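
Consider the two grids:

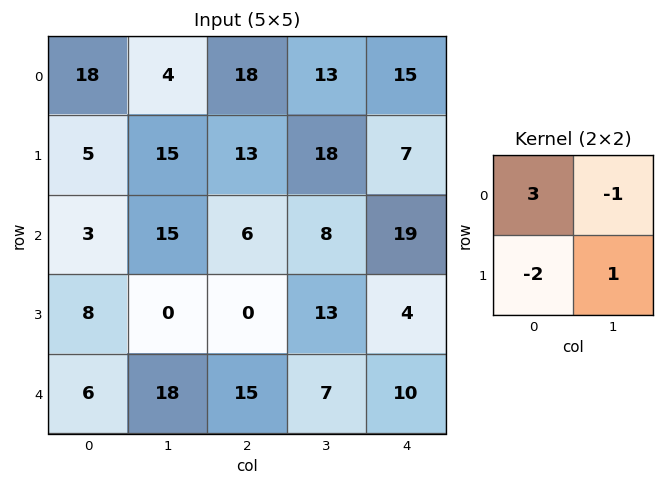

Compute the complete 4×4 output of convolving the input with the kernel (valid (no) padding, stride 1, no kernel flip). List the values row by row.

Output[0,0]: The receptive field on the input at this output position is [18 4 / 5 15]. Elementwise product with the kernel and sum: 18·3 + 4·-1 + 5·-2 + 15·1.
Output[0,1]: The receptive field on the input at this output position is [4 18 / 15 13]. Elementwise product with the kernel and sum: 4·3 + 18·-1 + 15·-2 + 13·1.

55 -23 33 -5
9 8 17 50
-22 39 23 -17
30 -21 -36 31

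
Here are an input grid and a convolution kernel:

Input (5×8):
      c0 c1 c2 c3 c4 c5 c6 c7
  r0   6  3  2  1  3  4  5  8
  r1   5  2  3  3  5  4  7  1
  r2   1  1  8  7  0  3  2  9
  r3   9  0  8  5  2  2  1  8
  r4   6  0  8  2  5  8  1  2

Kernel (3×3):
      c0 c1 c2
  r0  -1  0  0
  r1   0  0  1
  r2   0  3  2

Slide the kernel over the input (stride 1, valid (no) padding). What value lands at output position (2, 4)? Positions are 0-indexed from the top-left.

The receptive field on the input at this output position is [0 3 2 / 2 2 1 / 5 8 1]. Elementwise product with the kernel and sum: 0·-1 + 1·1 + 8·3 + 1·2.

27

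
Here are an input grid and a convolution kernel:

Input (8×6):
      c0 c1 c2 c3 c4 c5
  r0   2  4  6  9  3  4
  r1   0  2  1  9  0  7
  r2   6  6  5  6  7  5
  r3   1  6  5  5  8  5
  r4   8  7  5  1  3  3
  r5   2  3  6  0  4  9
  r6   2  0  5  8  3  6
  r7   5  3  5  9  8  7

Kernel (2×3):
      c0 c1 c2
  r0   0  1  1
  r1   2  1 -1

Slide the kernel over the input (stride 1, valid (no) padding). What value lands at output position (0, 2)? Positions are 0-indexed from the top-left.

23

The receptive field on the input at this output position is [6 9 3 / 1 9 0]. Elementwise product with the kernel and sum: 9·1 + 3·1 + 1·2 + 9·1 + 0·-1.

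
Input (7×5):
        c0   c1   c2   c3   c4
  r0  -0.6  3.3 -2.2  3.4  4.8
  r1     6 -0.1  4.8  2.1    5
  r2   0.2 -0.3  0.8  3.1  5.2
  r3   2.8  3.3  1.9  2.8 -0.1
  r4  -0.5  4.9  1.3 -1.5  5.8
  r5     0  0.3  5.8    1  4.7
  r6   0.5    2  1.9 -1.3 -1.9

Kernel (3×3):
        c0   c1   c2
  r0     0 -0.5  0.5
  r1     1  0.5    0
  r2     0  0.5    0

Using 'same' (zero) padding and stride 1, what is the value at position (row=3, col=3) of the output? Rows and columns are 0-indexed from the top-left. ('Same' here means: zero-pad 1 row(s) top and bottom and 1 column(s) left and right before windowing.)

3.6

The receptive field on the zero-padded input at this output position is [0.8 3.1 5.2 / 1.9 2.8 -0.1 / 1.3 -1.5 5.8]. Elementwise product with the kernel and sum: 3.1·-0.5 + 5.2·0.5 + 1.9·1 + 2.8·0.5 + -1.5·0.5.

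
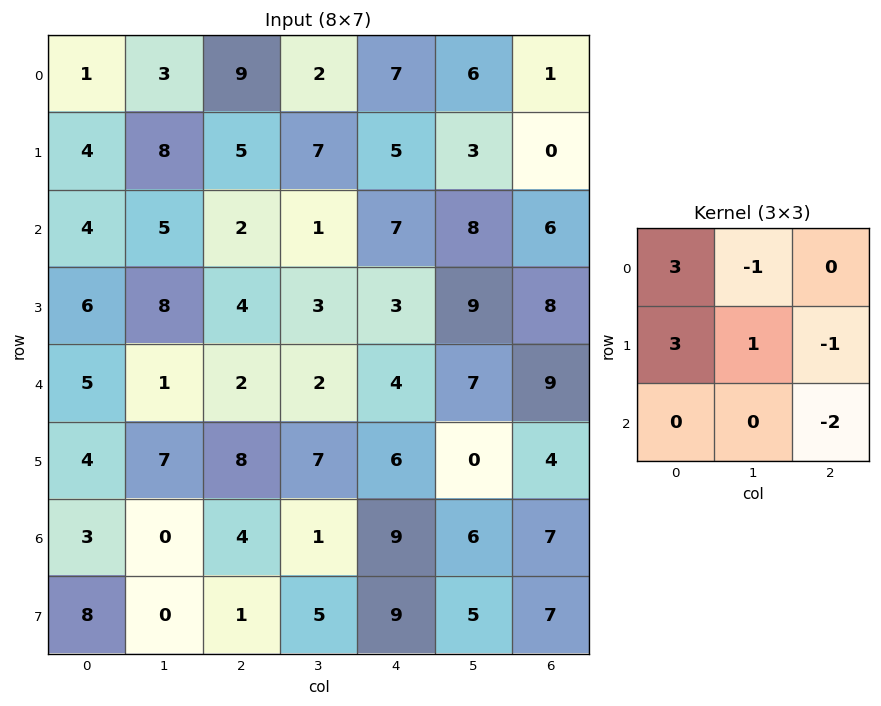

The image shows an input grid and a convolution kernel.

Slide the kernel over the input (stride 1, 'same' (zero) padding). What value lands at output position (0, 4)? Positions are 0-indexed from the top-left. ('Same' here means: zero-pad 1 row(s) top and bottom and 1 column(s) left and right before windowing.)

1

The receptive field on the zero-padded input at this output position is [0 0 0 / 2 7 6 / 7 5 3]. Elementwise product with the kernel and sum: 0·3 + 0·-1 + 2·3 + 7·1 + 6·-1 + 3·-2.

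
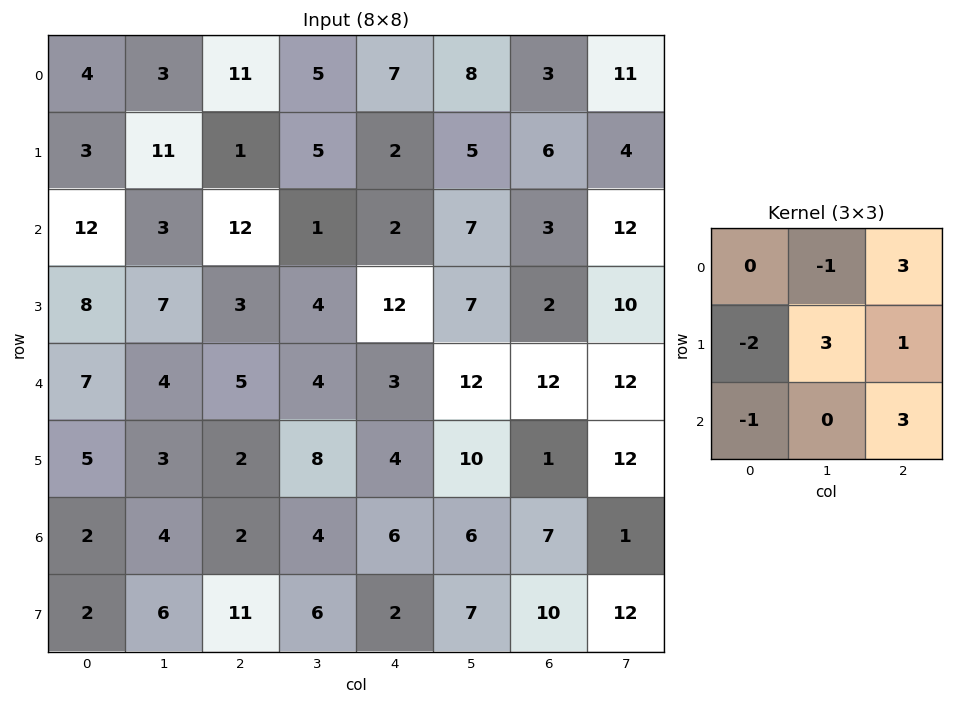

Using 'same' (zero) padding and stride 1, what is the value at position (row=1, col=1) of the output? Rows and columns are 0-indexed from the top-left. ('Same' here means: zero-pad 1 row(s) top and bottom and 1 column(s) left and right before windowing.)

The receptive field on the zero-padded input at this output position is [4 3 11 / 3 11 1 / 12 3 12]. Elementwise product with the kernel and sum: 3·-1 + 11·3 + 3·-2 + 11·3 + 1·1 + 12·-1 + 12·3.

82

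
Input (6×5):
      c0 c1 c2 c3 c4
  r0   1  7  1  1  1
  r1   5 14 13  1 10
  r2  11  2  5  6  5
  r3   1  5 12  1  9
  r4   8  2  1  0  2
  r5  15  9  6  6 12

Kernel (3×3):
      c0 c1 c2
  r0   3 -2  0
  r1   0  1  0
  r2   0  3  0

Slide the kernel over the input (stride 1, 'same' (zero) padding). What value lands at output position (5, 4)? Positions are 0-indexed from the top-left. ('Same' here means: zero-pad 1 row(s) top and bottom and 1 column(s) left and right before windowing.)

8

The receptive field on the zero-padded input at this output position is [0 2 0 / 6 12 0 / 0 0 0]. Elementwise product with the kernel and sum: 0·3 + 2·-2 + 12·1 + 0·3.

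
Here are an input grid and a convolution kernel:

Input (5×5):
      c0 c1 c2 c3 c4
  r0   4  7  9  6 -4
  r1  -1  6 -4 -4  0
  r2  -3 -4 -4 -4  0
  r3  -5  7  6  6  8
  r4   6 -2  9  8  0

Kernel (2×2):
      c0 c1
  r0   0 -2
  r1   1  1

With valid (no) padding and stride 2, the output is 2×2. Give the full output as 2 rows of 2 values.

Output[0,0]: The receptive field on the input at this output position is [4 7 / -1 6]. Elementwise product with the kernel and sum: 7·-2 + -1·1 + 6·1.
Output[0,1]: The receptive field on the input at this output position is [9 6 / -4 -4]. Elementwise product with the kernel and sum: 6·-2 + -4·1 + -4·1.

-9 -20
10 20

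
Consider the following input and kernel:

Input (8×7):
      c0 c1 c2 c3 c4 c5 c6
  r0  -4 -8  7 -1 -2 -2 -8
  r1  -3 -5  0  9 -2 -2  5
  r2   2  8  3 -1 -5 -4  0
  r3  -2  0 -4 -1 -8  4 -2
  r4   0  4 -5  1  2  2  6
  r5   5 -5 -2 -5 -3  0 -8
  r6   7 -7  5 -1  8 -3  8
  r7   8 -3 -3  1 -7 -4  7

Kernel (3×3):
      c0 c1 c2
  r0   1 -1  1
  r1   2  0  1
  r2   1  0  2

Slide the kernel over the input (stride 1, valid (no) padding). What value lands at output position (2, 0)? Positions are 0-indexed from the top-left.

-21

The receptive field on the input at this output position is [2 8 3 / -2 0 -4 / 0 4 -5]. Elementwise product with the kernel and sum: 2·1 + 8·-1 + 3·1 + -2·2 + -4·1 + 0·1 + -5·2.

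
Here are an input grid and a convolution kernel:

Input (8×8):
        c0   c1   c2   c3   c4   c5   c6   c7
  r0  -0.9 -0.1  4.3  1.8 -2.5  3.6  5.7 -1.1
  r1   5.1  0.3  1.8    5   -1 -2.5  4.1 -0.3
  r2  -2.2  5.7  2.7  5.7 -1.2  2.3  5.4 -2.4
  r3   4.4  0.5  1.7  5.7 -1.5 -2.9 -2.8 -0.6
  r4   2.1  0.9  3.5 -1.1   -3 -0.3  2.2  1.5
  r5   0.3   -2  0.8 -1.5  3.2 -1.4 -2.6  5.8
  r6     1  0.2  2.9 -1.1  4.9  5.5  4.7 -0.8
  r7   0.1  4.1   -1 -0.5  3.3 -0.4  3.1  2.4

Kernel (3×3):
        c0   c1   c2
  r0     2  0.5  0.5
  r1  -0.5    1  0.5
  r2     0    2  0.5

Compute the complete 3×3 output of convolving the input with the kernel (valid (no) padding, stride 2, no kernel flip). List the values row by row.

Output[0,0]: The receptive field on the input at this output position is [-0.9 -0.1 4.3 / 5.1 0.3 1.8 / -2.2 5.7 2.7]. Elementwise product with the kernel and sum: -0.9·2 + -0.1·0.5 + 4.3·0.5 + 5.1·-0.5 + 0.3·1 + 1.8·0.5 + 5.7·2 + 2.7·0.5.
Output[0,1]: The receptive field on the input at this output position is [4.3 1.8 -2.5 / 1.8 5 -1 / 2.7 5.7 -1.2]. Elementwise product with the kernel and sum: 4.3·2 + 1.8·0.5 + -2.5·0.5 + 1.8·-0.5 + 5·1 + -1·0.5 + 5.7·2 + -1.2·0.5.

11.7 22.65 7
2.5 8.05 -1.6
6.5 4.9 4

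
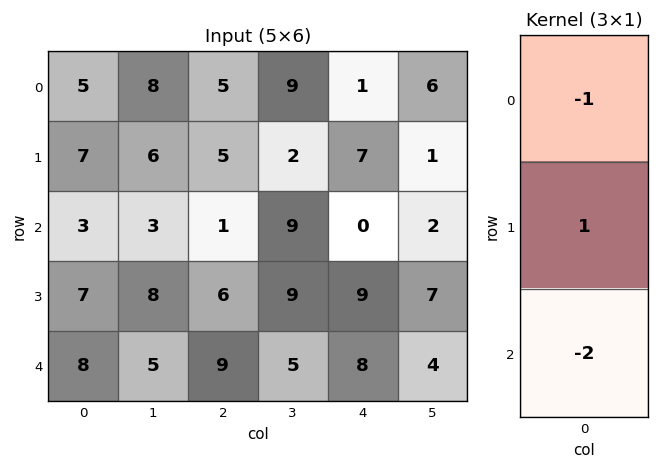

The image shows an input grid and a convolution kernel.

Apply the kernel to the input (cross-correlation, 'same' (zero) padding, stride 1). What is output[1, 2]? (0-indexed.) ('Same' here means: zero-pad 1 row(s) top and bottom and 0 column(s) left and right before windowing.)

The receptive field on the zero-padded input at this output position is [5 / 5 / 1]. Elementwise product with the kernel and sum: 5·-1 + 5·1 + 1·-2.

-2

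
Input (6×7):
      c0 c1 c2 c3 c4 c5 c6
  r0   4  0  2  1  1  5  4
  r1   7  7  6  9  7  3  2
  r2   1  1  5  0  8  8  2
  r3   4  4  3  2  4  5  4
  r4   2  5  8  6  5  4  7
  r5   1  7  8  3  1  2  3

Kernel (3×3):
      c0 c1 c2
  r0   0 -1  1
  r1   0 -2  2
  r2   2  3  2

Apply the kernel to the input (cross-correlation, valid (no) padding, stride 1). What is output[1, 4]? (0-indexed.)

18

The receptive field on the input at this output position is [7 3 2 / 8 8 2 / 4 5 4]. Elementwise product with the kernel and sum: 3·-1 + 2·1 + 8·-2 + 2·2 + 4·2 + 5·3 + 4·2.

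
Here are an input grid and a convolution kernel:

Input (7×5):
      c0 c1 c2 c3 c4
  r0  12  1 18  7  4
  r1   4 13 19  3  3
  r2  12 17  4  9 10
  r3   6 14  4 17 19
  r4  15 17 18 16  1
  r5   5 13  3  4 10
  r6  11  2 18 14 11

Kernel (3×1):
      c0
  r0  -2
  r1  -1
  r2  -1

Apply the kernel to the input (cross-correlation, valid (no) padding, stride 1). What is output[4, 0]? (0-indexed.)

-46

The receptive field on the input at this output position is [15 / 5 / 11]. Elementwise product with the kernel and sum: 15·-2 + 5·-1 + 11·-1.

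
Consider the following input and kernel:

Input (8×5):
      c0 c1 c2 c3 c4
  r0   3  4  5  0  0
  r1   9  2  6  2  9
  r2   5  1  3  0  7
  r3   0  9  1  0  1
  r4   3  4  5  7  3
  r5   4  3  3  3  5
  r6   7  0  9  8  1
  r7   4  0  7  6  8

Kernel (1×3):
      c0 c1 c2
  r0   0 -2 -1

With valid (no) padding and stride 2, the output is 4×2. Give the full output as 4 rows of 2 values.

Output[0,0]: The receptive field on the input at this output position is [3 4 5]. Elementwise product with the kernel and sum: 4·-2 + 5·-1.
Output[0,1]: The receptive field on the input at this output position is [5 0 0]. Elementwise product with the kernel and sum: 0·-2 + 0·-1.

-13 0
-5 -7
-13 -17
-9 -17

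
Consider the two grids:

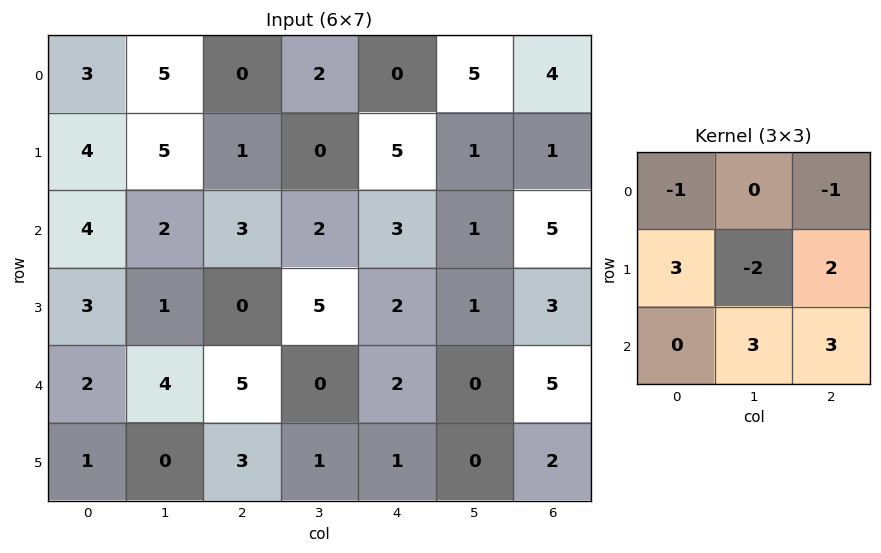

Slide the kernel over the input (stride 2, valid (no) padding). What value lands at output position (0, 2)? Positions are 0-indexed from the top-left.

29

The receptive field on the input at this output position is [0 5 4 / 5 1 1 / 3 1 5]. Elementwise product with the kernel and sum: 0·-1 + 4·-1 + 5·3 + 1·-2 + 1·2 + 1·3 + 5·3.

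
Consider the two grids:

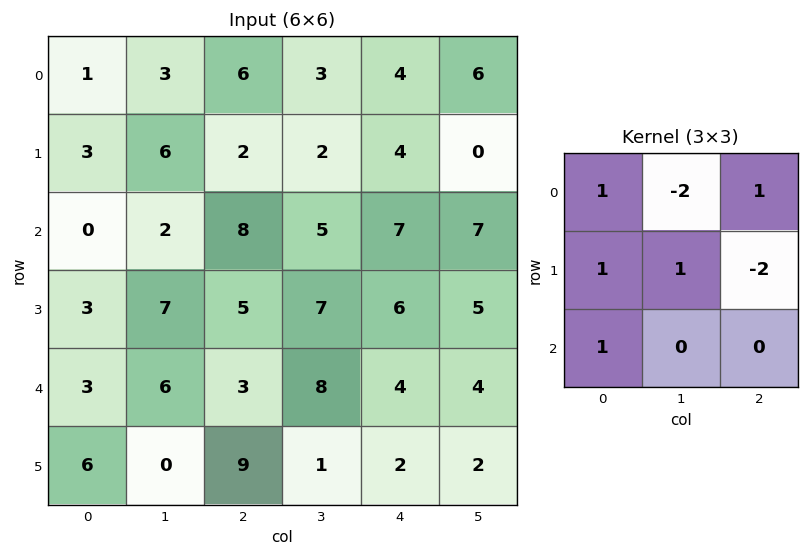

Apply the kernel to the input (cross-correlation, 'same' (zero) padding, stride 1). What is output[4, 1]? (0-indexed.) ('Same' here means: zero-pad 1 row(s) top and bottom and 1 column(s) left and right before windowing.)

The receptive field on the zero-padded input at this output position is [3 7 5 / 3 6 3 / 6 0 9]. Elementwise product with the kernel and sum: 3·1 + 7·-2 + 5·1 + 3·1 + 6·1 + 3·-2 + 6·1.

3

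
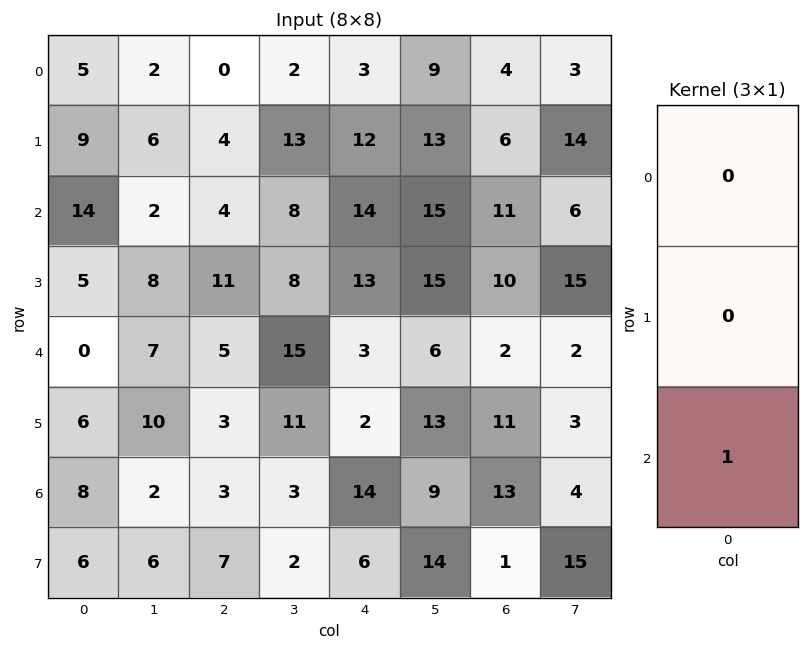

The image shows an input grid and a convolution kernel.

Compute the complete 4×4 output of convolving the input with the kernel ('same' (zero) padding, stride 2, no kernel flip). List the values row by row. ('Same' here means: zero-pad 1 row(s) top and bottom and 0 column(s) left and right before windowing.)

9 4 12 6
5 11 13 10
6 3 2 11
6 7 6 1

Output[0,0]: The receptive field on the zero-padded input at this output position is [0 / 5 / 9]. Elementwise product with the kernel and sum: 9·1.
Output[0,1]: The receptive field on the zero-padded input at this output position is [0 / 0 / 4]. Elementwise product with the kernel and sum: 4·1.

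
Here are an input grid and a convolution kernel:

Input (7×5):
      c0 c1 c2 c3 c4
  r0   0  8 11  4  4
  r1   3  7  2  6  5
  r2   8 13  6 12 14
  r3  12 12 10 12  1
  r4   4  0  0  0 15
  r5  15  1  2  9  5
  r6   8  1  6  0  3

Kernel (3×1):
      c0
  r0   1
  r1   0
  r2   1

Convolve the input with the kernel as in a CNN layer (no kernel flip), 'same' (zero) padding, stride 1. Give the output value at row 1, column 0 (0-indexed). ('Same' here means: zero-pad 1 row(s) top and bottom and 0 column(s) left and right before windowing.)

8

The receptive field on the zero-padded input at this output position is [0 / 3 / 8]. Elementwise product with the kernel and sum: 0·1 + 8·1.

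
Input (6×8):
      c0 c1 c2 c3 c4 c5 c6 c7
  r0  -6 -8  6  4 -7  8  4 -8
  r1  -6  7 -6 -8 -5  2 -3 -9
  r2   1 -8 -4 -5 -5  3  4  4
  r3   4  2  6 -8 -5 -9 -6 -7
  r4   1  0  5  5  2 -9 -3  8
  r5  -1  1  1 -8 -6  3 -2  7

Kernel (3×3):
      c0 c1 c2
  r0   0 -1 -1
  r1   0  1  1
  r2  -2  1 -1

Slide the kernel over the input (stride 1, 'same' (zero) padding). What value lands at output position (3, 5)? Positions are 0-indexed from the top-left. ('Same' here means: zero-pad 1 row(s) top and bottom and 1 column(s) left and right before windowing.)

-32

The receptive field on the zero-padded input at this output position is [-5 3 4 / -5 -9 -6 / 2 -9 -3]. Elementwise product with the kernel and sum: 3·-1 + 4·-1 + -9·1 + -6·1 + 2·-2 + -9·1 + -3·-1.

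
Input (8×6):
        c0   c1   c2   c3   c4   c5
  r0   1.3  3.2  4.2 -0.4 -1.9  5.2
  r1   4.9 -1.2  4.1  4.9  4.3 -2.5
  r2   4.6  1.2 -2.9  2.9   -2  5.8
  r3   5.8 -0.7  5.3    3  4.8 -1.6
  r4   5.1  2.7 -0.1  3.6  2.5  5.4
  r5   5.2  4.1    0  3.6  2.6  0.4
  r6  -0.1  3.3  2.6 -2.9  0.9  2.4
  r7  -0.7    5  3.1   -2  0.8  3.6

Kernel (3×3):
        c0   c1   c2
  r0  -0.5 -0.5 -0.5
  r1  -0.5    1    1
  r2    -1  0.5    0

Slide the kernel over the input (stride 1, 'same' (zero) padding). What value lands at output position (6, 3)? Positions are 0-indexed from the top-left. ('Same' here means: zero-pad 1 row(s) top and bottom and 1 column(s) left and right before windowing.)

-10.5

The receptive field on the zero-padded input at this output position is [0 3.6 2.6 / 2.6 -2.9 0.9 / 3.1 -2 0.8]. Elementwise product with the kernel and sum: 0·-0.5 + 3.6·-0.5 + 2.6·-0.5 + 2.6·-0.5 + -2.9·1 + 0.9·1 + 3.1·-1 + -2·0.5.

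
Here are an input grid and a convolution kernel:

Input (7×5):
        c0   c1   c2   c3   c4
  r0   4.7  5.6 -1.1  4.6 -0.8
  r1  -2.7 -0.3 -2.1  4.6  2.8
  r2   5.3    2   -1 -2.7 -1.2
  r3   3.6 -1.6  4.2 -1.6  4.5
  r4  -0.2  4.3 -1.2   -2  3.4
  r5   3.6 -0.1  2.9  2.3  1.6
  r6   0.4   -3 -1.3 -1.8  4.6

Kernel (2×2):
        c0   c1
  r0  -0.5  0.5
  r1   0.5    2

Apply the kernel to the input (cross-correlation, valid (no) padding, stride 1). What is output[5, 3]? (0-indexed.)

The receptive field on the input at this output position is [2.3 1.6 / -1.8 4.6]. Elementwise product with the kernel and sum: 2.3·-0.5 + 1.6·0.5 + -1.8·0.5 + 4.6·2.

7.95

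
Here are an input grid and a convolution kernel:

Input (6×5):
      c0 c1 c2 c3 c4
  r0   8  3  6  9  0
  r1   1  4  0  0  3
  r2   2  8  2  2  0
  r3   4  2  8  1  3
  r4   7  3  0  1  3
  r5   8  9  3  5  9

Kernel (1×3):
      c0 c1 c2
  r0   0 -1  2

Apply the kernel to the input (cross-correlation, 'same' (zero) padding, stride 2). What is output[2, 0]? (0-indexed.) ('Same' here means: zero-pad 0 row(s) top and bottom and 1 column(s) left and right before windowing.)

The receptive field on the zero-padded input at this output position is [0 7 3]. Elementwise product with the kernel and sum: 7·-1 + 3·2.

-1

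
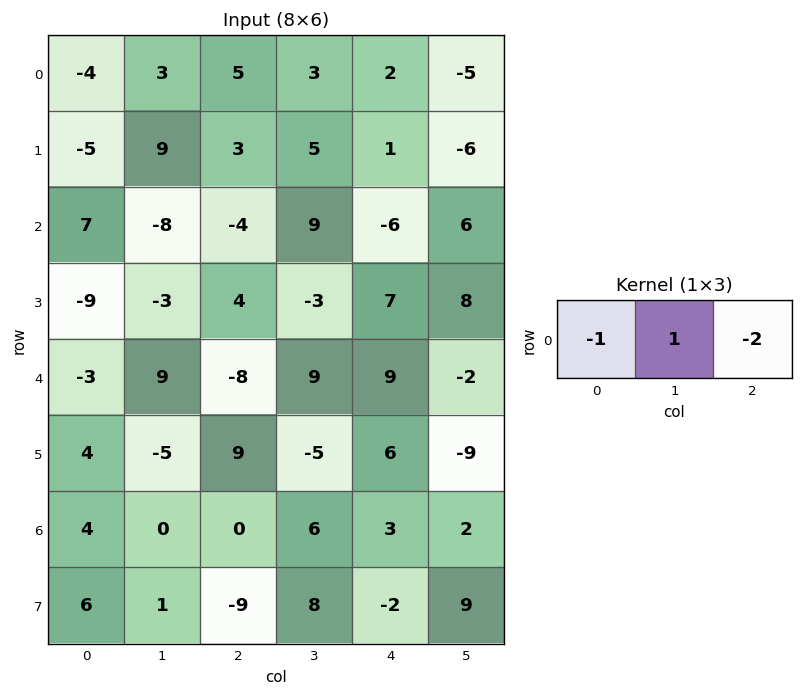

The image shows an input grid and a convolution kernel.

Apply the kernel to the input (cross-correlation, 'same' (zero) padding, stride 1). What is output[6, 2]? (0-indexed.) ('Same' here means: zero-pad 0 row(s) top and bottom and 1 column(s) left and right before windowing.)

The receptive field on the zero-padded input at this output position is [0 0 6]. Elementwise product with the kernel and sum: 0·-1 + 0·1 + 6·-2.

-12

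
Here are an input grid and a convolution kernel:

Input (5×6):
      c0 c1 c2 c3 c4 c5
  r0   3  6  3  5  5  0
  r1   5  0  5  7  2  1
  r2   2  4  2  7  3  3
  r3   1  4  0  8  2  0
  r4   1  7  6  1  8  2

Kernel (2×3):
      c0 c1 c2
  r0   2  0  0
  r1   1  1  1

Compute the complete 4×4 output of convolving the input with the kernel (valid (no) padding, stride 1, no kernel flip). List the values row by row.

16 24 20 20
18 13 22 27
9 20 14 24
16 22 15 27

Output[0,0]: The receptive field on the input at this output position is [3 6 3 / 5 0 5]. Elementwise product with the kernel and sum: 3·2 + 5·1 + 0·1 + 5·1.
Output[0,1]: The receptive field on the input at this output position is [6 3 5 / 0 5 7]. Elementwise product with the kernel and sum: 6·2 + 0·1 + 5·1 + 7·1.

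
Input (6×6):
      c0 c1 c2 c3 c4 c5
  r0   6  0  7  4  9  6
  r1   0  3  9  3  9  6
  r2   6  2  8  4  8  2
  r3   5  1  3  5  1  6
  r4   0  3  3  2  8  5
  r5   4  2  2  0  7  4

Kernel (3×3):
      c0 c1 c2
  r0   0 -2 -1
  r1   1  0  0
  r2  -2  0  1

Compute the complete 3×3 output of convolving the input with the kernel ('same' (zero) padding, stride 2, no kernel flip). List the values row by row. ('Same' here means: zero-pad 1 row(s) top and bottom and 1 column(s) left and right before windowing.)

3 -3 4
-2 -16 -24
-9 -12 -2

Output[0,0]: The receptive field on the zero-padded input at this output position is [0 0 0 / 0 6 0 / 0 0 3]. Elementwise product with the kernel and sum: 0·-2 + 0·-1 + 0·1 + 0·-2 + 3·1.
Output[0,1]: The receptive field on the zero-padded input at this output position is [0 0 0 / 0 7 4 / 3 9 3]. Elementwise product with the kernel and sum: 0·-2 + 0·-1 + 0·1 + 3·-2 + 3·1.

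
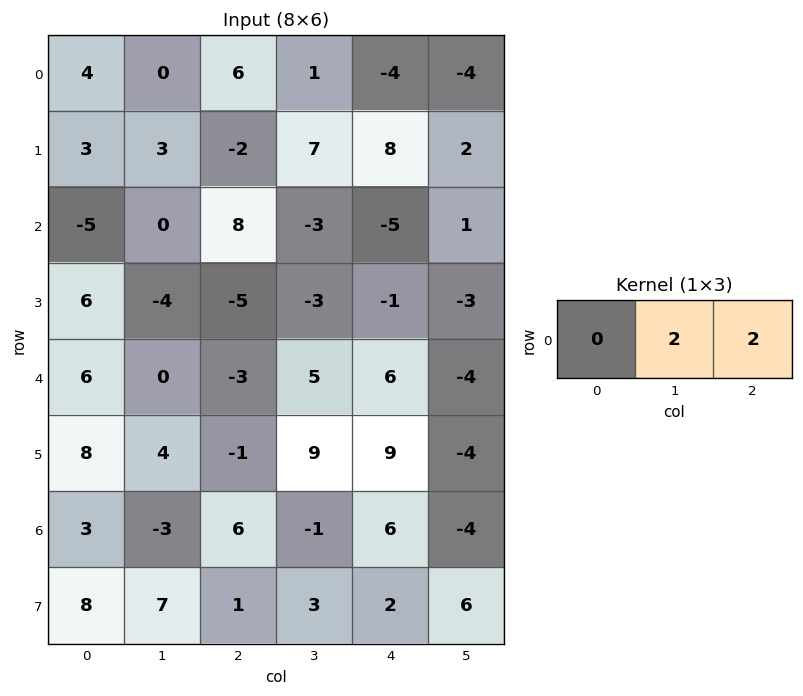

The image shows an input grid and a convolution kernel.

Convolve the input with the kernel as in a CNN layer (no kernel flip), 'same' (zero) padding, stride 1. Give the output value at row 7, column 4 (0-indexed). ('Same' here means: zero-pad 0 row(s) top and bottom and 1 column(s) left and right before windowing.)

16

The receptive field on the zero-padded input at this output position is [3 2 6]. Elementwise product with the kernel and sum: 2·2 + 6·2.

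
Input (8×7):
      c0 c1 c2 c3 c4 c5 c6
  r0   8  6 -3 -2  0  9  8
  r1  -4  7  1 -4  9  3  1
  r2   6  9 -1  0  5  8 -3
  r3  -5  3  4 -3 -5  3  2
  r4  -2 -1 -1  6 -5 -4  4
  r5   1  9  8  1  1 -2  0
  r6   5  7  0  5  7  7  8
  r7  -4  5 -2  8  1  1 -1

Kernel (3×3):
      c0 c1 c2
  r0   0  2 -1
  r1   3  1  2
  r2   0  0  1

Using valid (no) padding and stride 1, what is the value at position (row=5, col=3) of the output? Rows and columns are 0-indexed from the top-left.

41

The receptive field on the input at this output position is [1 1 -2 / 5 7 7 / 8 1 1]. Elementwise product with the kernel and sum: 1·2 + -2·-1 + 5·3 + 7·1 + 7·2 + 1·1.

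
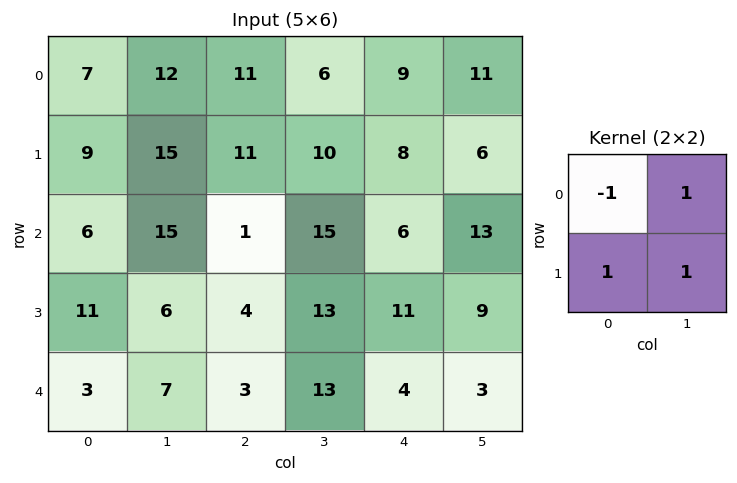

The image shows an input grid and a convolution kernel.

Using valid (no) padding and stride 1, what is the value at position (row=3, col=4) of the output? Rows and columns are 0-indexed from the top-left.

5

The receptive field on the input at this output position is [11 9 / 4 3]. Elementwise product with the kernel and sum: 11·-1 + 9·1 + 4·1 + 3·1.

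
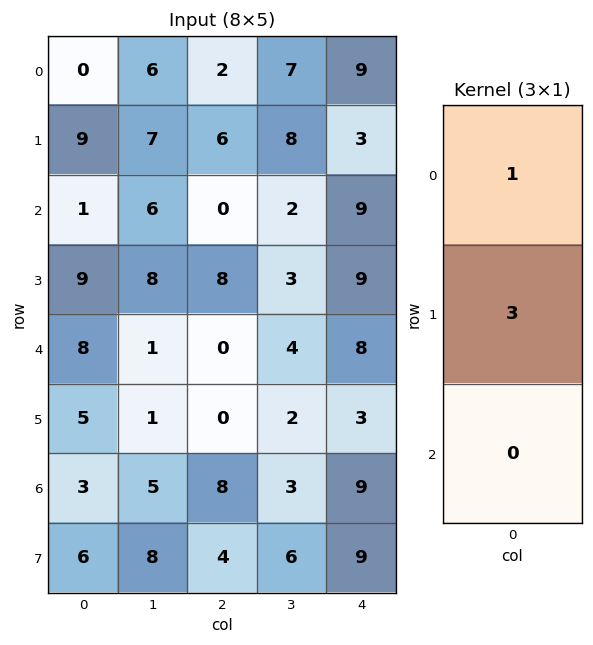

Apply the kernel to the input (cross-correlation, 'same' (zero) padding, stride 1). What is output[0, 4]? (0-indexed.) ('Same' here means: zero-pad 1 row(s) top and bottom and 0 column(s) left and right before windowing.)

27

The receptive field on the zero-padded input at this output position is [0 / 9 / 3]. Elementwise product with the kernel and sum: 0·1 + 9·3.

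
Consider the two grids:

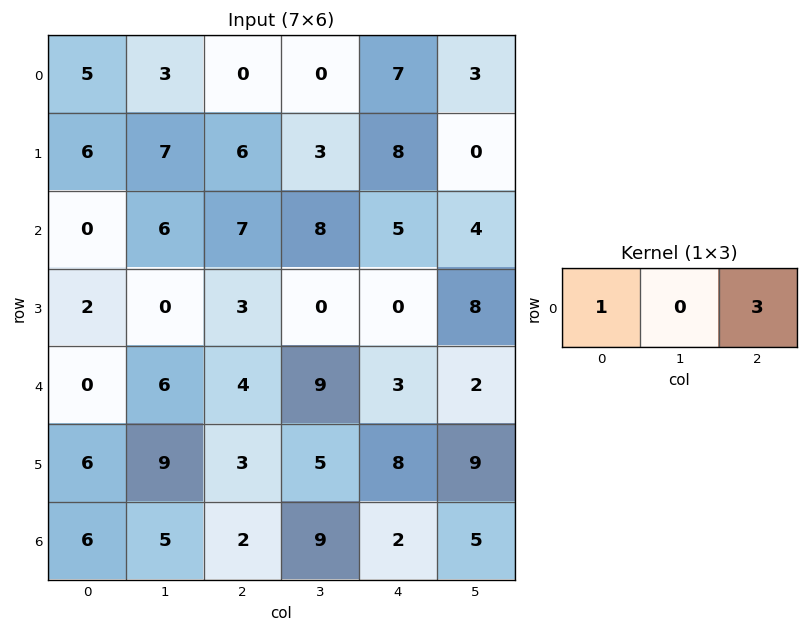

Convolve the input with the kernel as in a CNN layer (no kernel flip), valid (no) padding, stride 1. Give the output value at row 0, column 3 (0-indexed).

9

The receptive field on the input at this output position is [0 7 3]. Elementwise product with the kernel and sum: 0·1 + 3·3.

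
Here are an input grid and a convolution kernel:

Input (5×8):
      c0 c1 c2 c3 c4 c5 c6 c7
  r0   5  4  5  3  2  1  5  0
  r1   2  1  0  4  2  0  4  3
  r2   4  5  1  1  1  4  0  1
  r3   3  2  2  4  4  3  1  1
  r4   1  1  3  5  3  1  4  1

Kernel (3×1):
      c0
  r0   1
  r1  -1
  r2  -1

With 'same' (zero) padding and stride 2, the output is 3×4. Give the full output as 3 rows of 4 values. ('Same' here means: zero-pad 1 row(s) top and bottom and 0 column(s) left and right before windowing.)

Output[0,0]: The receptive field on the zero-padded input at this output position is [0 / 5 / 2]. Elementwise product with the kernel and sum: 0·1 + 5·-1 + 2·-1.
Output[0,1]: The receptive field on the zero-padded input at this output position is [0 / 5 / 0]. Elementwise product with the kernel and sum: 0·1 + 5·-1 + 0·-1.

-7 -5 -4 -9
-5 -3 -3 3
2 -1 1 -3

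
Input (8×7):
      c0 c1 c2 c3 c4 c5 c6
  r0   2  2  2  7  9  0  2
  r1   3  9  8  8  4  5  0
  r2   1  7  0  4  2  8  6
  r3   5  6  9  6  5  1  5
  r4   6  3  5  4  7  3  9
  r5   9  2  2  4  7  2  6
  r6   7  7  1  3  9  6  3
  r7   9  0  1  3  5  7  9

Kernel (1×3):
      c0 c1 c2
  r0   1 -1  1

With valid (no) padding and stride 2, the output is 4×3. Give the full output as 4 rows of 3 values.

2 4 11
-6 -2 0
8 8 13
1 7 6

Output[0,0]: The receptive field on the input at this output position is [2 2 2]. Elementwise product with the kernel and sum: 2·1 + 2·-1 + 2·1.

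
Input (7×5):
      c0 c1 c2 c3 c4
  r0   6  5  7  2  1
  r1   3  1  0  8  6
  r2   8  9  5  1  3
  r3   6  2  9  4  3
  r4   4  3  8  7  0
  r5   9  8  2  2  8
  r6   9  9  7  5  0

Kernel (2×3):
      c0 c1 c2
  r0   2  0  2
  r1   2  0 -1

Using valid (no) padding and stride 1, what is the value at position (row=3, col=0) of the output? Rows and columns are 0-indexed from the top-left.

30

The receptive field on the input at this output position is [6 2 9 / 4 3 8]. Elementwise product with the kernel and sum: 6·2 + 9·2 + 4·2 + 8·-1.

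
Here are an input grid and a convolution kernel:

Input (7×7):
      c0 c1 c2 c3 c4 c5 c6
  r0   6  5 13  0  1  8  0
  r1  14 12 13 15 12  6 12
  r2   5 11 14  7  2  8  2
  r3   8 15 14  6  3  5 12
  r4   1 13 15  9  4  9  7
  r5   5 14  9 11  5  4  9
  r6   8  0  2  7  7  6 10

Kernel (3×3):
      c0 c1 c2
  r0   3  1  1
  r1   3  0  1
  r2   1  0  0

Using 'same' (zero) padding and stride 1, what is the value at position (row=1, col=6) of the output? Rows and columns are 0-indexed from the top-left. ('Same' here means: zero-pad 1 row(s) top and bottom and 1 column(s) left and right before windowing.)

50

The receptive field on the zero-padded input at this output position is [8 0 0 / 6 12 0 / 8 2 0]. Elementwise product with the kernel and sum: 8·3 + 0·1 + 0·1 + 6·3 + 0·1 + 8·1.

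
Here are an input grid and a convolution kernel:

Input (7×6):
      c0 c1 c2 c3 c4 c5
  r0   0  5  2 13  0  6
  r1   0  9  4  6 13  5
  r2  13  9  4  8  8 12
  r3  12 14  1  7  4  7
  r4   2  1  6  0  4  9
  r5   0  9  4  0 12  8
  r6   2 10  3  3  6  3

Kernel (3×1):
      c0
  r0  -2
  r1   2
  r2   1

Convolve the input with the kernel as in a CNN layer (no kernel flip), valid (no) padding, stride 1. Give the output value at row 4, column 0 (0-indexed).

-2

The receptive field on the input at this output position is [2 / 0 / 2]. Elementwise product with the kernel and sum: 2·-2 + 0·2 + 2·1.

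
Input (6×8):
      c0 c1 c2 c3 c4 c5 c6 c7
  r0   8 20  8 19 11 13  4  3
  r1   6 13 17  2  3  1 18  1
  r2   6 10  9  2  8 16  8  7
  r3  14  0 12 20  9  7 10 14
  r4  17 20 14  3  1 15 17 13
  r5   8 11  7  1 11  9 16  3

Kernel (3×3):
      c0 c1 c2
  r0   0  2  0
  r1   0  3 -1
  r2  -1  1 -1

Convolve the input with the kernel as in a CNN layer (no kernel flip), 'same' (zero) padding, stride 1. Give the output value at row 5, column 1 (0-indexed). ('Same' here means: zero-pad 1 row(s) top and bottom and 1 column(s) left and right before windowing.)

66

The receptive field on the zero-padded input at this output position is [17 20 14 / 8 11 7 / 0 0 0]. Elementwise product with the kernel and sum: 20·2 + 11·3 + 7·-1 + 0·-1 + 0·1 + 0·-1.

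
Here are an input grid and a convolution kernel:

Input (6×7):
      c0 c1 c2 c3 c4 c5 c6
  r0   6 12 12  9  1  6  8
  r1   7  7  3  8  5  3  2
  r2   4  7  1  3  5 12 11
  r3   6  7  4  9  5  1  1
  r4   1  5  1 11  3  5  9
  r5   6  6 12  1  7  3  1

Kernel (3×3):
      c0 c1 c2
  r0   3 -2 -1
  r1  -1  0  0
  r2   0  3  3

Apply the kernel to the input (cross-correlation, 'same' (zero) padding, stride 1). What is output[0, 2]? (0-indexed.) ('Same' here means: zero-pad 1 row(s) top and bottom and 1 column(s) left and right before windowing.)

21

The receptive field on the zero-padded input at this output position is [0 0 0 / 12 12 9 / 7 3 8]. Elementwise product with the kernel and sum: 0·3 + 0·-2 + 0·-1 + 12·-1 + 3·3 + 8·3.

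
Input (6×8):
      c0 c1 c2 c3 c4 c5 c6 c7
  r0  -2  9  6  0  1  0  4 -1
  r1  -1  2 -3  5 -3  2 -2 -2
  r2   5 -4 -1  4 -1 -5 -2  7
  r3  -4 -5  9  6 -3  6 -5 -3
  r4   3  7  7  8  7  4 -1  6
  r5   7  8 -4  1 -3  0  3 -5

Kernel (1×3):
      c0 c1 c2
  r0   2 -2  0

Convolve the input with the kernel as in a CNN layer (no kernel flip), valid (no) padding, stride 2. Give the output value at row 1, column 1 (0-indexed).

The receptive field on the input at this output position is [-1 4 -1]. Elementwise product with the kernel and sum: -1·2 + 4·-2.

-10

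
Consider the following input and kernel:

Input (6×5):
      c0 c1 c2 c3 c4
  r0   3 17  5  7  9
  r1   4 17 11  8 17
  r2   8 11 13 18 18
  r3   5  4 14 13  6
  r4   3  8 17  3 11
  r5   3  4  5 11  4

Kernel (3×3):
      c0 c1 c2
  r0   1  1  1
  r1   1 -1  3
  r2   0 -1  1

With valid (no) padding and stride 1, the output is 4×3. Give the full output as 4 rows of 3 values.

Output[0,0]: The receptive field on the input at this output position is [3 17 5 / 4 17 11 / 8 11 13]. Elementwise product with the kernel and sum: 3·1 + 17·1 + 5·1 + 4·1 + 17·-1 + 11·3 + 11·-1 + 13·1.

47 64 75
78 87 78
84 57 76
70 37 73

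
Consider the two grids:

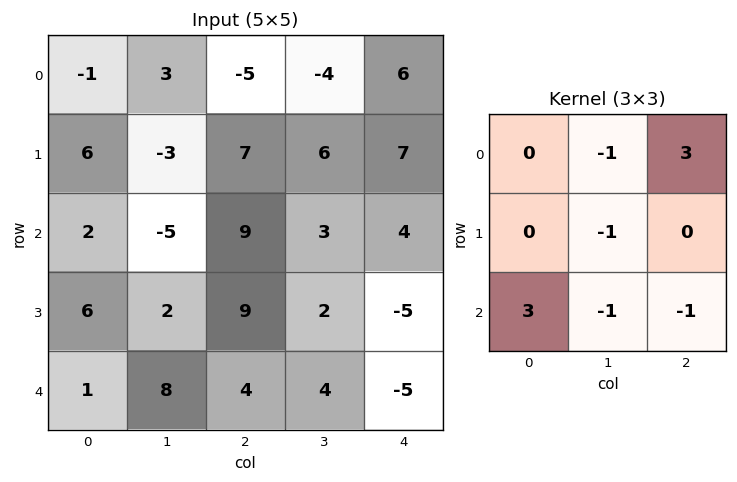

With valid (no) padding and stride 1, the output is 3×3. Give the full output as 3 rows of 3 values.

Output[0,0]: The receptive field on the input at this output position is [-1 3 -5 / 6 -3 7 / 2 -5 9]. Elementwise product with the kernel and sum: 3·-1 + -5·3 + -3·-1 + 2·3 + -5·-1 + 9·-1.
Output[0,1]: The receptive field on the input at this output position is [3 -5 -4 / -3 7 6 / -5 9 3]. Elementwise product with the kernel and sum: -5·-1 + -4·3 + 7·-1 + -5·3 + 9·-1 + 3·-1.

-13 -41 36
36 -3 42
21 7 20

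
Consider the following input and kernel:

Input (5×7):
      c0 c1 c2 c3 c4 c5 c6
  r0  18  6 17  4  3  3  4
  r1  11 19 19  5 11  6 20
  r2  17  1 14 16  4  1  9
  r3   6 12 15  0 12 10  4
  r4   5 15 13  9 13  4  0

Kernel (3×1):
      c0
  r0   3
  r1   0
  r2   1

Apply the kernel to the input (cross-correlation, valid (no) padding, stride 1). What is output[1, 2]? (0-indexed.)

The receptive field on the input at this output position is [19 / 14 / 15]. Elementwise product with the kernel and sum: 19·3 + 15·1.

72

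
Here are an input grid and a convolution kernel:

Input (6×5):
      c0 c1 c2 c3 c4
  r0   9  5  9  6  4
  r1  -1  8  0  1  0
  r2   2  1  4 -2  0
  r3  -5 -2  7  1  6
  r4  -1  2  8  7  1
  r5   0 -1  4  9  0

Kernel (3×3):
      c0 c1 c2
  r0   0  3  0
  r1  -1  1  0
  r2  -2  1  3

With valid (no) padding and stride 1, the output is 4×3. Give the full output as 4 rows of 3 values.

33 15 9
52 17 2
34 46 -18
8 60 3

Output[0,0]: The receptive field on the input at this output position is [9 5 9 / -1 8 0 / 2 1 4]. Elementwise product with the kernel and sum: 5·3 + -1·-1 + 8·1 + 2·-2 + 1·1 + 4·3.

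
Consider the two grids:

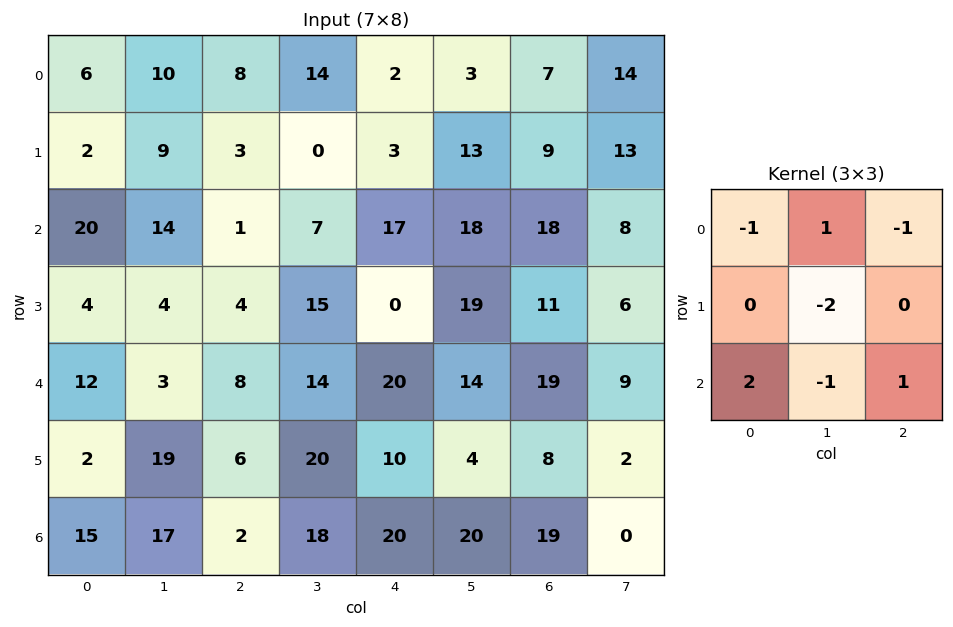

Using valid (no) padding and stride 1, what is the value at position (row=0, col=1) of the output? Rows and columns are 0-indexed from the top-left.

The receptive field on the input at this output position is [10 8 14 / 9 3 0 / 14 1 7]. Elementwise product with the kernel and sum: 10·-1 + 8·1 + 14·-1 + 3·-2 + 14·2 + 1·-1 + 7·1.

12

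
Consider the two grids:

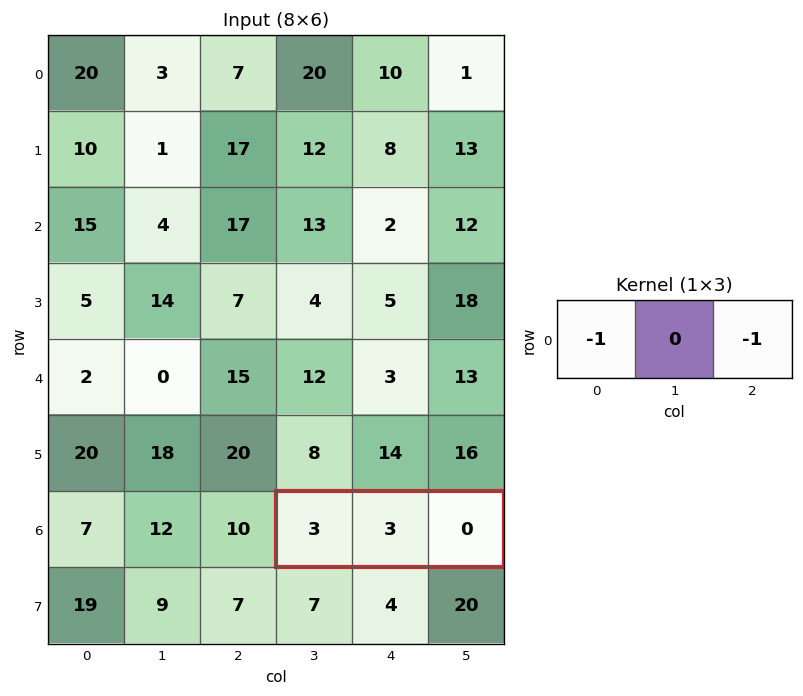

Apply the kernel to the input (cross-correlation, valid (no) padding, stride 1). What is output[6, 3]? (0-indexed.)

-3

The receptive field on the input at this output position is [3 3 0]. Elementwise product with the kernel and sum: 3·-1 + 0·-1.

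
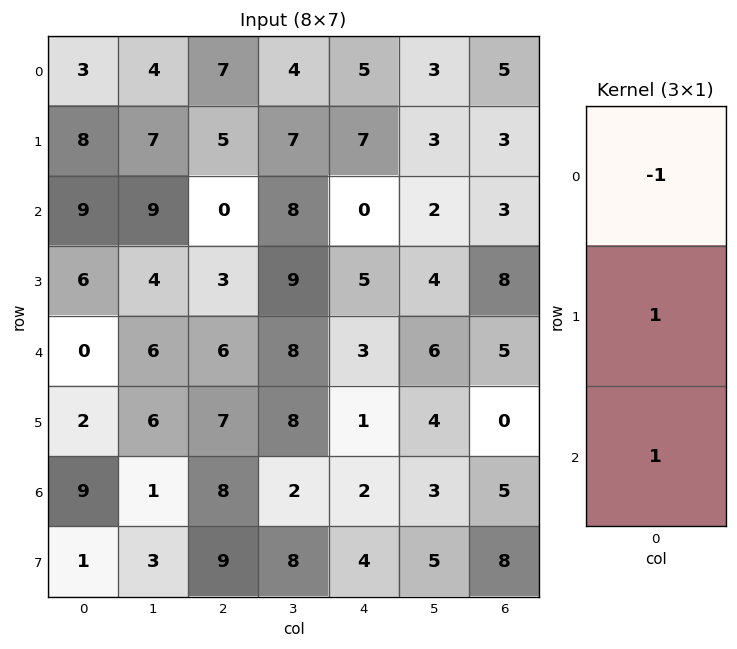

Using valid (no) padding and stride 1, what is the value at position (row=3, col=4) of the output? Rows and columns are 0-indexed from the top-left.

The receptive field on the input at this output position is [5 / 3 / 1]. Elementwise product with the kernel and sum: 5·-1 + 3·1 + 1·1.

-1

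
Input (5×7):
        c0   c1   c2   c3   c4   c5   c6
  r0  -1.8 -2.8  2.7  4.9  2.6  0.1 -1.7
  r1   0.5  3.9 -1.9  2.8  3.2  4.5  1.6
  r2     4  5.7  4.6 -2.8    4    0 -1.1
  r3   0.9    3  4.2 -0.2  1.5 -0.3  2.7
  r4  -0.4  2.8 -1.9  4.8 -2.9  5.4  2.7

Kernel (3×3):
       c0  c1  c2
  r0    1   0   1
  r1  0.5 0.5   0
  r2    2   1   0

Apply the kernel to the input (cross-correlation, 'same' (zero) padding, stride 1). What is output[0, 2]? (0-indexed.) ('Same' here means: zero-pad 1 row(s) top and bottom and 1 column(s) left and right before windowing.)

The receptive field on the zero-padded input at this output position is [0 0 0 / -2.8 2.7 4.9 / 3.9 -1.9 2.8]. Elementwise product with the kernel and sum: 0·1 + 0·1 + -2.8·0.5 + 2.7·0.5 + 3.9·2 + -1.9·1.

5.85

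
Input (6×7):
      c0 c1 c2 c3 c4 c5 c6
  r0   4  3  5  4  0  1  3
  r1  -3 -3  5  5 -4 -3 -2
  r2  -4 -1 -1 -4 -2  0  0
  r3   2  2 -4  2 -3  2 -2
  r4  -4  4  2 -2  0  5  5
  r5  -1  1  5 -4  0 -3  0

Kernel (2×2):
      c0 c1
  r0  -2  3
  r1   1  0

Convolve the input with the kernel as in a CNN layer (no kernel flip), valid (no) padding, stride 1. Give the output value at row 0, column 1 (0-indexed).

6

The receptive field on the input at this output position is [3 5 / -3 5]. Elementwise product with the kernel and sum: 3·-2 + 5·3 + -3·1.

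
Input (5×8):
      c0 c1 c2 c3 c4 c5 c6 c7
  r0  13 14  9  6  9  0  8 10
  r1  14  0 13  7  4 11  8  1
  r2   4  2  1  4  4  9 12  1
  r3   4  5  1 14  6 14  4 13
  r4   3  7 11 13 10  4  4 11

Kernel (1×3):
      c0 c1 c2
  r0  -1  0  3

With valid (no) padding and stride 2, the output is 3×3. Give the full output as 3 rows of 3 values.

Output[0,0]: The receptive field on the input at this output position is [13 14 9]. Elementwise product with the kernel and sum: 13·-1 + 9·3.

14 18 15
-1 11 32
30 19 2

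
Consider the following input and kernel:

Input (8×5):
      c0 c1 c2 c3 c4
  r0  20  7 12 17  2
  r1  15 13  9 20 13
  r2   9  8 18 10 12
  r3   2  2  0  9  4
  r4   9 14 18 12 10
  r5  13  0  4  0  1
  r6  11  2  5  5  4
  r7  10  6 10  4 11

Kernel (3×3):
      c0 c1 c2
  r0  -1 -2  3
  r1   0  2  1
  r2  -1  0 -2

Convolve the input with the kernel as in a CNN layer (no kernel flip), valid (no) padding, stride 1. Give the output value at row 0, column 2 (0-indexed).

The receptive field on the input at this output position is [12 17 2 / 9 20 13 / 18 10 12]. Elementwise product with the kernel and sum: 12·-1 + 17·-2 + 2·3 + 20·2 + 13·1 + 18·-1 + 12·-2.

-29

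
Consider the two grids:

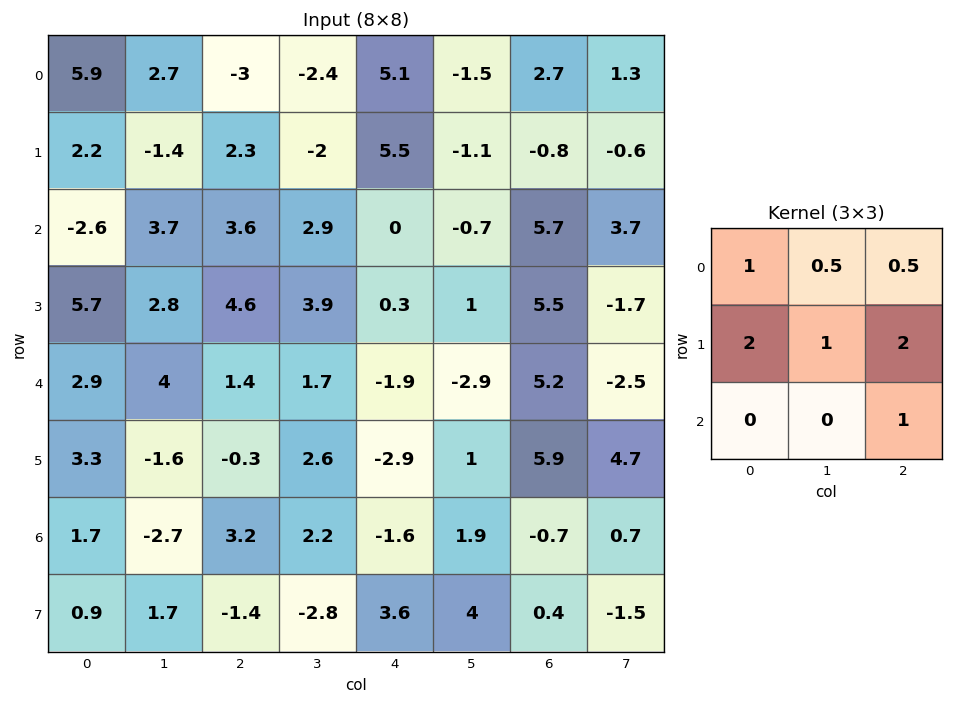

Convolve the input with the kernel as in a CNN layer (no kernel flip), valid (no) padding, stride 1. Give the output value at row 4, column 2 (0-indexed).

The receptive field on the input at this output position is [1.4 1.7 -1.9 / -0.3 2.6 -2.9 / 3.2 2.2 -1.6]. Elementwise product with the kernel and sum: 1.4·1 + 1.7·0.5 + -1.9·0.5 + -0.3·2 + 2.6·1 + -2.9·2 + -1.6·1.

-4.1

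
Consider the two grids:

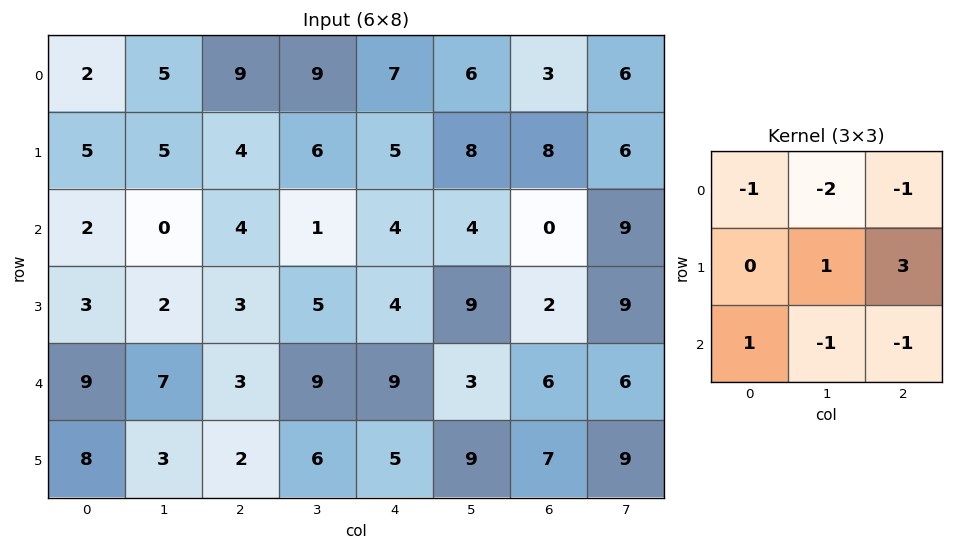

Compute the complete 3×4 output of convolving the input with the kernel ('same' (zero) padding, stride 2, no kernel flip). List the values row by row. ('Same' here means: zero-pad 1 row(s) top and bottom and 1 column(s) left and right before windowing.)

Output[0,0]: The receptive field on the zero-padded input at this output position is [0 0 0 / 0 2 5 / 0 5 5]. Elementwise product with the kernel and sum: 0·-1 + 0·-2 + 0·-1 + 2·1 + 5·3 + 0·1 + 5·-1 + 5·-1.

7 31 18 15
-18 -18 -16 -5
11 12 -12 -5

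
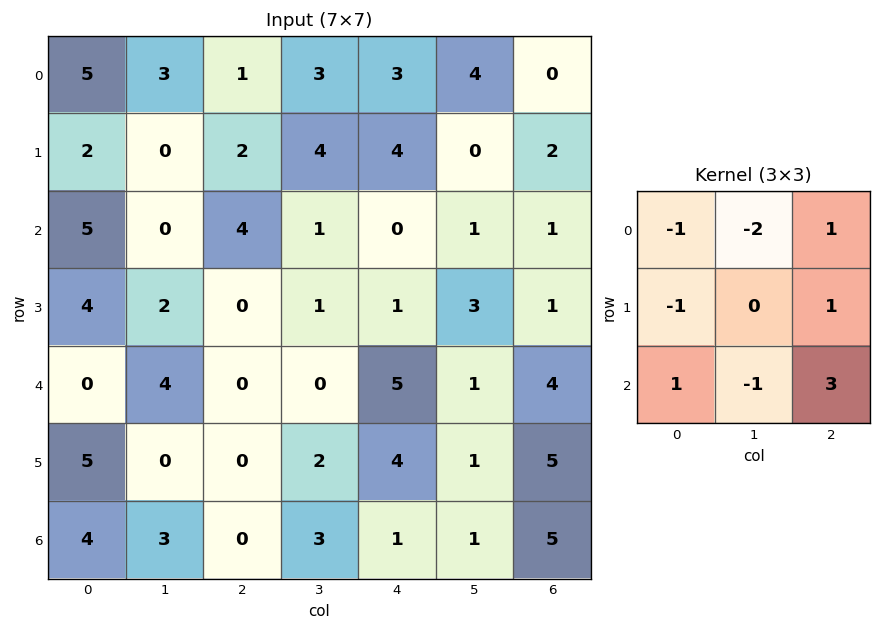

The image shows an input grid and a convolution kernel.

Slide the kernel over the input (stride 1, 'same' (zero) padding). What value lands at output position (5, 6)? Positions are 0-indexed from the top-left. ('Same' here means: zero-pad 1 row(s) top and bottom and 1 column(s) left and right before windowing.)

-14

The receptive field on the zero-padded input at this output position is [1 4 0 / 1 5 0 / 1 5 0]. Elementwise product with the kernel and sum: 1·-1 + 4·-2 + 0·1 + 1·-1 + 0·1 + 1·1 + 5·-1 + 0·3.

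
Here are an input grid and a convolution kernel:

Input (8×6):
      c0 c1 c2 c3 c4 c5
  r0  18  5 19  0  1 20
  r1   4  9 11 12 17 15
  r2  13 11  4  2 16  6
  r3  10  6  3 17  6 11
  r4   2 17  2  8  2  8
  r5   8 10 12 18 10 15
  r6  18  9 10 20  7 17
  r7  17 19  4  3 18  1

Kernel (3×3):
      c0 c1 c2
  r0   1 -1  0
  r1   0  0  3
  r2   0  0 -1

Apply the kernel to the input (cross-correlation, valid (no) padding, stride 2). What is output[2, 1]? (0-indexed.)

17

The receptive field on the input at this output position is [2 8 2 / 12 18 10 / 10 20 7]. Elementwise product with the kernel and sum: 2·1 + 8·-1 + 10·3 + 7·-1.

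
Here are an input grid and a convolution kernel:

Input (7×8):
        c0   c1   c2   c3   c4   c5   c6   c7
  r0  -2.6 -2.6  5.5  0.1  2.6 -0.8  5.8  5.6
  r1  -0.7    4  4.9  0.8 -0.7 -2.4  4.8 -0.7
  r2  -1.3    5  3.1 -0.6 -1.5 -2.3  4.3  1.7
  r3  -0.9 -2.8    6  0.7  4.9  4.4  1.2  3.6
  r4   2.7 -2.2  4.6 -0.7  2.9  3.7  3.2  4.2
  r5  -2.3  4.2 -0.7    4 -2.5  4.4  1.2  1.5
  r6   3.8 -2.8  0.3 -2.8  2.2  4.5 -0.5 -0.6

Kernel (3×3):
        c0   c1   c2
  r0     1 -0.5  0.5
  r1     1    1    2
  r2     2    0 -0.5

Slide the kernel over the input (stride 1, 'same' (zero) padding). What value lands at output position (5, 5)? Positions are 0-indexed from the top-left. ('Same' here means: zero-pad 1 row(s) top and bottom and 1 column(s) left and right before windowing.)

The receptive field on the zero-padded input at this output position is [2.9 3.7 3.2 / -2.5 4.4 1.2 / 2.2 4.5 -0.5]. Elementwise product with the kernel and sum: 2.9·1 + 3.7·-0.5 + 3.2·0.5 + -2.5·1 + 4.4·1 + 1.2·2 + 2.2·2 + -0.5·-0.5.

11.6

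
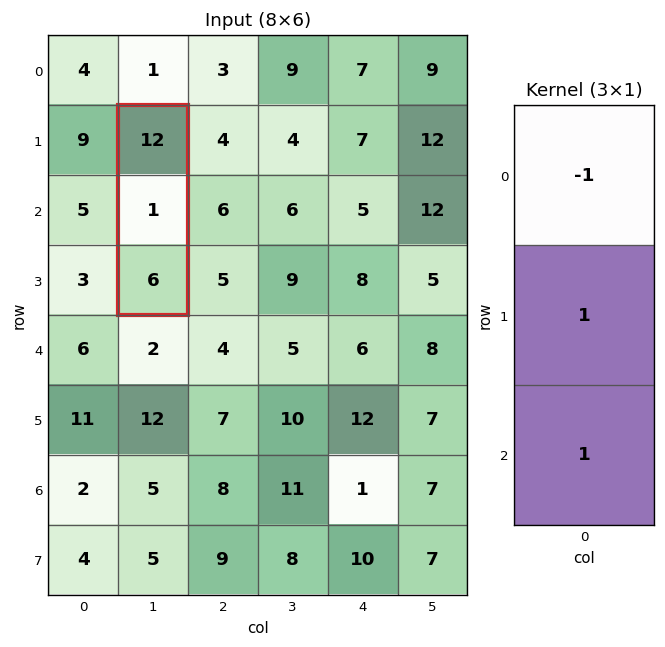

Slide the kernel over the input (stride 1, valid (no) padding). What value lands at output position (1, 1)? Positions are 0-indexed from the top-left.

The receptive field on the input at this output position is [12 / 1 / 6]. Elementwise product with the kernel and sum: 12·-1 + 1·1 + 6·1.

-5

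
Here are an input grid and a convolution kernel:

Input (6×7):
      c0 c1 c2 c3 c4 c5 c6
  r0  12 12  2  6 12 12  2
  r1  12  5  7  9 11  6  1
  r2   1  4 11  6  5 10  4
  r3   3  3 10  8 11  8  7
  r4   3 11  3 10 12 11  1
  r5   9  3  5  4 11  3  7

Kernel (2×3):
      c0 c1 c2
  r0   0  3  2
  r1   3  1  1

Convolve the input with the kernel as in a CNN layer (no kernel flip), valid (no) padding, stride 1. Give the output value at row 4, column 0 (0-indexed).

The receptive field on the input at this output position is [3 11 3 / 9 3 5]. Elementwise product with the kernel and sum: 11·3 + 3·2 + 9·3 + 3·1 + 5·1.

74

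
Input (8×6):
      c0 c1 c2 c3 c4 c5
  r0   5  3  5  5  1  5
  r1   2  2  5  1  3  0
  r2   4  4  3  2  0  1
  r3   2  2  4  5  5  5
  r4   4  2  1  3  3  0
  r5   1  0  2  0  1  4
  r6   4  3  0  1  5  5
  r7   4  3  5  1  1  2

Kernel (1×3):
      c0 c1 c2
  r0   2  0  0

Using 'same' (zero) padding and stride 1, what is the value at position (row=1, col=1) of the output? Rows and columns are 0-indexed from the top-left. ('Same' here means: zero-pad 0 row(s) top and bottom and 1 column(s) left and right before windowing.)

The receptive field on the zero-padded input at this output position is [2 2 5]. Elementwise product with the kernel and sum: 2·2.

4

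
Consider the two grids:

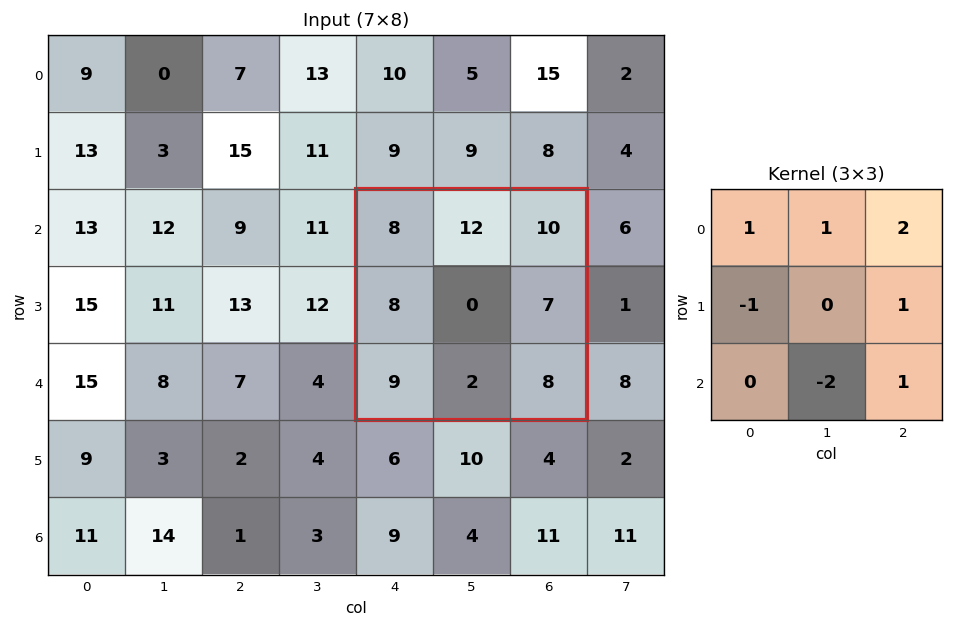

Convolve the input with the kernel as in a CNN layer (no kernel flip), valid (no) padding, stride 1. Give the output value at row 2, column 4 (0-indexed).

The receptive field on the input at this output position is [8 12 10 / 8 0 7 / 9 2 8]. Elementwise product with the kernel and sum: 8·1 + 12·1 + 10·2 + 8·-1 + 7·1 + 2·-2 + 8·1.

43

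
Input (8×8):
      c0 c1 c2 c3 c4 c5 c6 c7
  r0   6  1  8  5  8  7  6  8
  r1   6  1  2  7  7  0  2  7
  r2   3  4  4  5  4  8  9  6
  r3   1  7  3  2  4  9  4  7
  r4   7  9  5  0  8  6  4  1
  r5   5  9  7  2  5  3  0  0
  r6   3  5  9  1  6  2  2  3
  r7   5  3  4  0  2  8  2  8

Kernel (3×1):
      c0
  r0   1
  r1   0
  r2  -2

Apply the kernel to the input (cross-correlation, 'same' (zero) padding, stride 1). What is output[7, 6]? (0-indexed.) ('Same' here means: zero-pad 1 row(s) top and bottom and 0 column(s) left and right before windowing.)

2

The receptive field on the zero-padded input at this output position is [2 / 2 / 0]. Elementwise product with the kernel and sum: 2·1 + 0·-2.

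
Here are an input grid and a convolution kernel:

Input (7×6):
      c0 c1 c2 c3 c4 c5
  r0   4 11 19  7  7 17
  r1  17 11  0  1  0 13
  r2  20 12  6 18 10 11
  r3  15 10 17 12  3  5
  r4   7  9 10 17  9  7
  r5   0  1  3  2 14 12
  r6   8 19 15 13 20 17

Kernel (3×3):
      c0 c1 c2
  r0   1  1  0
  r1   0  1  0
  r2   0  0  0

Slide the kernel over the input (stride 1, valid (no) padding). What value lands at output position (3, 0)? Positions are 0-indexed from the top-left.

34

The receptive field on the input at this output position is [15 10 17 / 7 9 10 / 0 1 3]. Elementwise product with the kernel and sum: 15·1 + 10·1 + 9·1.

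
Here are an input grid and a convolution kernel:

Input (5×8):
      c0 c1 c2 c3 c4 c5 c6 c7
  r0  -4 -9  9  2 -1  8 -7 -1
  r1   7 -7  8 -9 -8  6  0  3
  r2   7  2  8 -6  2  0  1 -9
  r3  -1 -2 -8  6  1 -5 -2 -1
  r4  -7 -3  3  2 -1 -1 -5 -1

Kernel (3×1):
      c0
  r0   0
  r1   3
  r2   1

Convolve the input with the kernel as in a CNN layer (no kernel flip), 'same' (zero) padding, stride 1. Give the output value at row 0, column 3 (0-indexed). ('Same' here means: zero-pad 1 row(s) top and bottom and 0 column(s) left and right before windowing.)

-3

The receptive field on the zero-padded input at this output position is [0 / 2 / -9]. Elementwise product with the kernel and sum: 2·3 + -9·1.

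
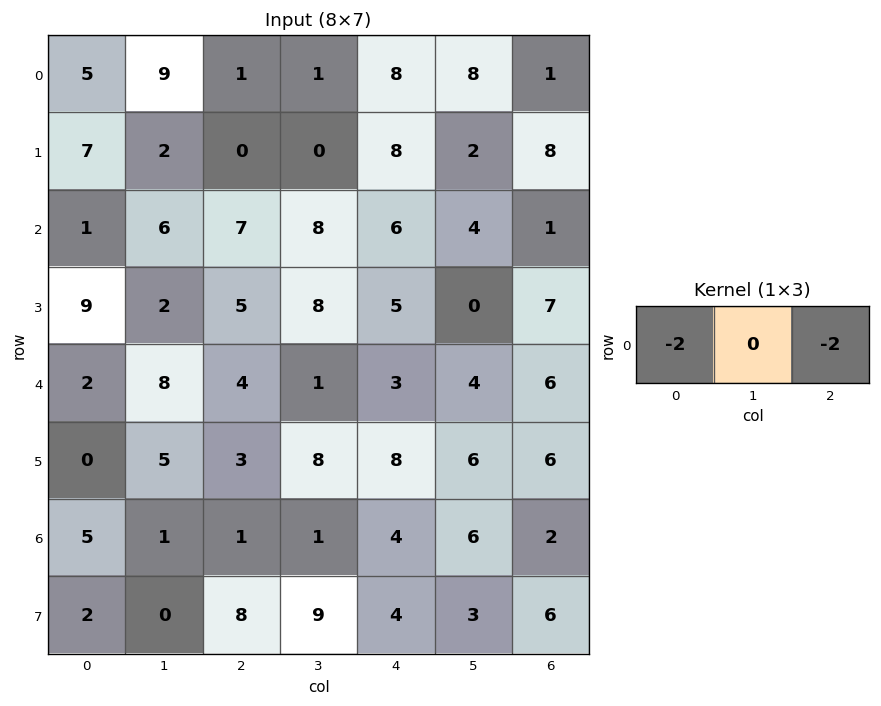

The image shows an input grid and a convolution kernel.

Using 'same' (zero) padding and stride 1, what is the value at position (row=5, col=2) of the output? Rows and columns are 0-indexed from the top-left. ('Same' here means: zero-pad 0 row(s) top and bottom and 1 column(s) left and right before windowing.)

-26

The receptive field on the zero-padded input at this output position is [5 3 8]. Elementwise product with the kernel and sum: 5·-2 + 8·-2.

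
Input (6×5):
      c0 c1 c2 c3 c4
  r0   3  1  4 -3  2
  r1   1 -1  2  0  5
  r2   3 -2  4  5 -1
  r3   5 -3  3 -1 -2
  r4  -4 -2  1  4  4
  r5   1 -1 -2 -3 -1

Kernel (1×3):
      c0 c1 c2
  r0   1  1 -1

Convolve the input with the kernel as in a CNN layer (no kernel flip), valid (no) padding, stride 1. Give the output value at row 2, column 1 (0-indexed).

-3

The receptive field on the input at this output position is [-2 4 5]. Elementwise product with the kernel and sum: -2·1 + 4·1 + 5·-1.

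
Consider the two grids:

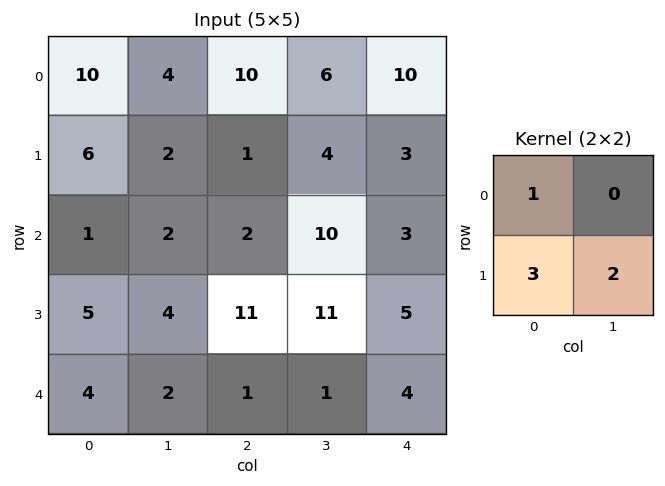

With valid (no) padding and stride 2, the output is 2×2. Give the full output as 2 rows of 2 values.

32 21
24 57

Output[0,0]: The receptive field on the input at this output position is [10 4 / 6 2]. Elementwise product with the kernel and sum: 10·1 + 6·3 + 2·2.
Output[0,1]: The receptive field on the input at this output position is [10 6 / 1 4]. Elementwise product with the kernel and sum: 10·1 + 1·3 + 4·2.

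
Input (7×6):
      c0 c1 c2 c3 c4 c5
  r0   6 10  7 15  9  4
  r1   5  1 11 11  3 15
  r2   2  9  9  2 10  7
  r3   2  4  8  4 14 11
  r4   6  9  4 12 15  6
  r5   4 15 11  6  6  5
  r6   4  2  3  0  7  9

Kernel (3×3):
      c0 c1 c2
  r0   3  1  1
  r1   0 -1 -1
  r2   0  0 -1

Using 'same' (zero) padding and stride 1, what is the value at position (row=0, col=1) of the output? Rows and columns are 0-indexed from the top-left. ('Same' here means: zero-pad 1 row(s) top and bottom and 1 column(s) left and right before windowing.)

The receptive field on the zero-padded input at this output position is [0 0 0 / 6 10 7 / 5 1 11]. Elementwise product with the kernel and sum: 0·3 + 0·1 + 0·1 + 10·-1 + 7·-1 + 11·-1.

-28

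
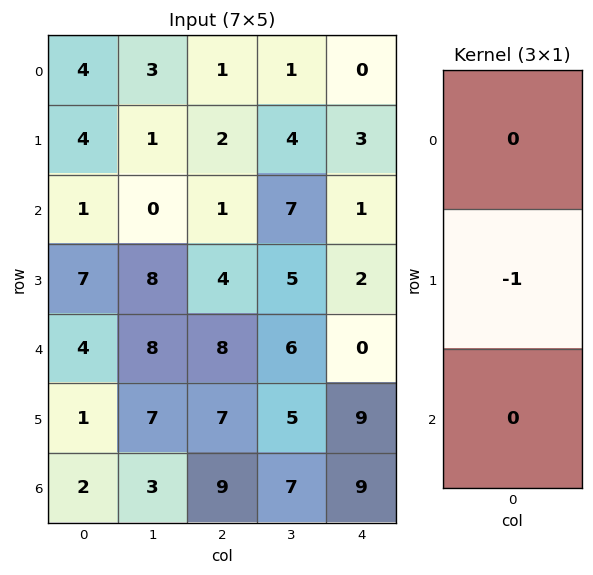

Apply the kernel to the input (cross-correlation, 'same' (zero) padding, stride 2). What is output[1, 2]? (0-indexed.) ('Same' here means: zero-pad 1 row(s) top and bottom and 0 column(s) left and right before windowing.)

The receptive field on the zero-padded input at this output position is [3 / 1 / 2]. Elementwise product with the kernel and sum: 1·-1.

-1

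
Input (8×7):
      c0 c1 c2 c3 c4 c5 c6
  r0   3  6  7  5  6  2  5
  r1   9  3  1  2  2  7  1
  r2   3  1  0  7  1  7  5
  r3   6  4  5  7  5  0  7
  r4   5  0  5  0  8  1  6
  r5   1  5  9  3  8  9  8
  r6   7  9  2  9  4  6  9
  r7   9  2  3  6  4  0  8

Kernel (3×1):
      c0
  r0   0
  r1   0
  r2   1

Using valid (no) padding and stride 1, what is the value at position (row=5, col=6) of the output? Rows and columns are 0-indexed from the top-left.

The receptive field on the input at this output position is [8 / 9 / 8]. Elementwise product with the kernel and sum: 8·1.

8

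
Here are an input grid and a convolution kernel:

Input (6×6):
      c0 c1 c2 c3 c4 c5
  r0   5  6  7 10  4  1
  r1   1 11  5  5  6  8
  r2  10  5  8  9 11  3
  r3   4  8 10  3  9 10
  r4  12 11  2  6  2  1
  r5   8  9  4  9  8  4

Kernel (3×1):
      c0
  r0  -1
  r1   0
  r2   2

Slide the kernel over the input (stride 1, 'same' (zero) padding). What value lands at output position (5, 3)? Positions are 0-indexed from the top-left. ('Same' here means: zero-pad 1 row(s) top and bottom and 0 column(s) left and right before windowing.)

The receptive field on the zero-padded input at this output position is [6 / 9 / 0]. Elementwise product with the kernel and sum: 6·-1 + 0·2.

-6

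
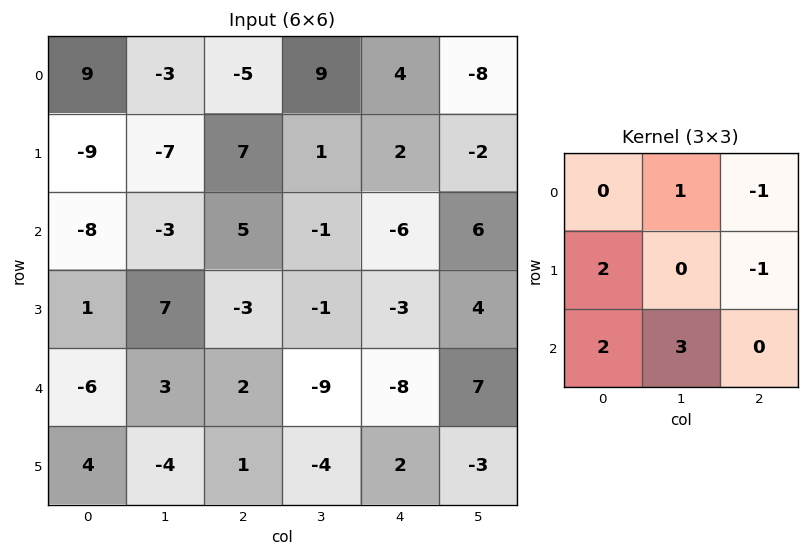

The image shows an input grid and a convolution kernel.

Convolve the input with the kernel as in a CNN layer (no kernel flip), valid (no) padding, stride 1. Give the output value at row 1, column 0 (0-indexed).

-12

The receptive field on the input at this output position is [-9 -7 7 / -8 -3 5 / 1 7 -3]. Elementwise product with the kernel and sum: -7·1 + 7·-1 + -8·2 + 5·-1 + 1·2 + 7·3.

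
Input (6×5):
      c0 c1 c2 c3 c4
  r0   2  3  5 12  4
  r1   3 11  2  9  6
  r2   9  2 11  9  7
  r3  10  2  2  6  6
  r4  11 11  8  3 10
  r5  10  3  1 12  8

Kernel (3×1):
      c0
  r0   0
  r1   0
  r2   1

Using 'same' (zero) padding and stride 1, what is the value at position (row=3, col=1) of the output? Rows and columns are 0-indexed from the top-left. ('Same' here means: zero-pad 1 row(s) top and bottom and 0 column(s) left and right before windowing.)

The receptive field on the zero-padded input at this output position is [2 / 2 / 11]. Elementwise product with the kernel and sum: 11·1.

11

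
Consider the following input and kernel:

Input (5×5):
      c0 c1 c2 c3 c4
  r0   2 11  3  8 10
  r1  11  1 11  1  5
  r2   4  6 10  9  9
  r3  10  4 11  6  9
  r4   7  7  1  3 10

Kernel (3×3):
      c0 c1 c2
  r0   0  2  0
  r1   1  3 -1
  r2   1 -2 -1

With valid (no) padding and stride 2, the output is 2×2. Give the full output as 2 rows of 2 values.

Output[0,0]: The receptive field on the input at this output position is [2 11 3 / 11 1 11 / 4 6 10]. Elementwise product with the kernel and sum: 11·2 + 11·1 + 1·3 + 11·-1 + 4·1 + 6·-2 + 10·-1.

7 8
15 23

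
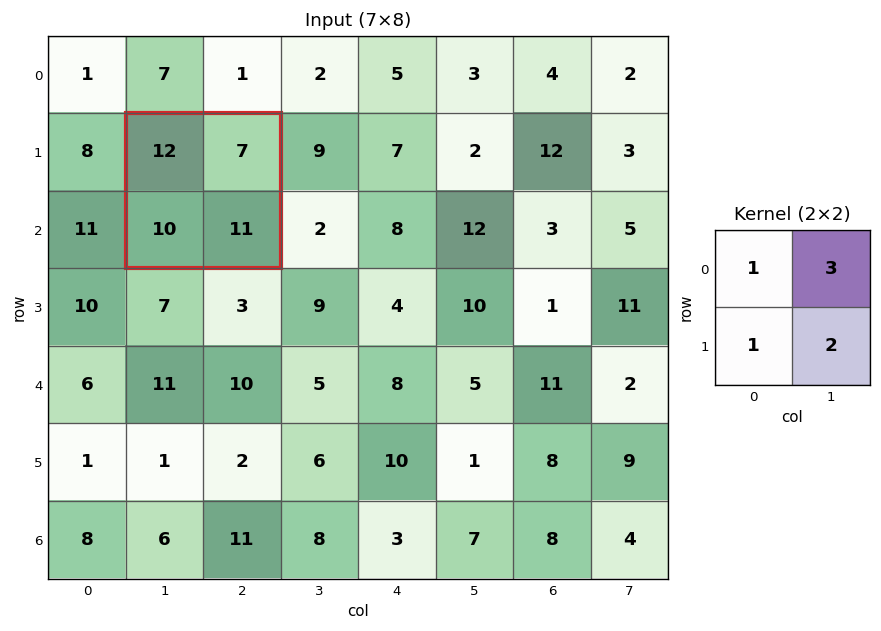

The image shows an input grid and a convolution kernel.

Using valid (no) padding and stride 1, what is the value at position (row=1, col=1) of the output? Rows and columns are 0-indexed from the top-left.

The receptive field on the input at this output position is [12 7 / 10 11]. Elementwise product with the kernel and sum: 12·1 + 7·3 + 10·1 + 11·2.

65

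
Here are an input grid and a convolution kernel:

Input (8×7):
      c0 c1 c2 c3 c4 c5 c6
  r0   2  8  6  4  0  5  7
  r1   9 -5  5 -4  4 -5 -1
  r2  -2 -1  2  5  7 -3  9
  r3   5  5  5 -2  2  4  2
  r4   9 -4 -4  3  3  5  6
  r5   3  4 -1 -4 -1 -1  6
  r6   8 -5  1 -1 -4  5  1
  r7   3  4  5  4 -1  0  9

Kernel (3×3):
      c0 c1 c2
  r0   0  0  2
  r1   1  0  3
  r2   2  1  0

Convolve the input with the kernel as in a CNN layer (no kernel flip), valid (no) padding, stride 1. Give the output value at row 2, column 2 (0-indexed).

20

The receptive field on the input at this output position is [2 5 7 / 5 -2 2 / -4 3 3]. Elementwise product with the kernel and sum: 7·2 + 5·1 + 2·3 + -4·2 + 3·1.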